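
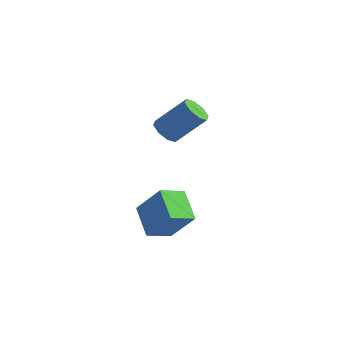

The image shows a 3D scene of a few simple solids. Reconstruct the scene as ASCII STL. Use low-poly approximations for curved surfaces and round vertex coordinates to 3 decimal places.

solid 
facet normal -0.549 -0.437 -0.713
outer loop
vertex -1.496 1.552 2.863
vertex -2.057 1.575 3.281
vertex -1.778 2.004 2.803
endloop
endfacet
facet normal 0.650 0.314 -0.692
outer loop
vertex -1.496 1.552 2.863
vertex -1.778 2.004 2.803
vertex -0.481 2.361 4.182
endloop
endfacet
facet normal 0.650 0.312 -0.693
outer loop
vertex -0.481 2.361 4.182
vertex -1.778 2.004 2.803
vertex -0.763 2.813 4.121
endloop
endfacet
facet normal 0.548 0.438 0.713
outer loop
vertex -0.481 2.361 4.182
vertex -0.763 2.813 4.121
vertex -1.043 2.385 4.599
endloop
endfacet
facet normal -0.548 -0.438 -0.713
outer loop
vertex -1.778 2.004 2.803
vertex -2.057 1.575 3.281
vertex -2.223 2.204 3.022
endloop
endfacet
facet normal 0.087 0.818 -0.569
outer loop
vertex -1.778 2.004 2.803
vertex -2.223 2.204 3.022
vertex -0.763 2.813 4.121
endloop
endfacet
facet normal 0.088 0.817 -0.569
outer loop
vertex -0.763 2.813 4.121
vertex -2.223 2.204 3.022
vertex -1.209 3.014 4.341
endloop
endfacet
facet normal 0.549 0.437 0.713
outer loop
vertex -0.763 2.813 4.121
vertex -1.209 3.014 4.341
vertex -1.043 2.385 4.599
endloop
endfacet
facet normal -0.549 -0.438 -0.712
outer loop
vertex -2.223 2.204 3.022
vertex -2.057 1.575 3.281
vertex -2.571 2.037 3.393
endloop
endfacet
facet normal -0.526 0.843 -0.114
outer loop
vertex -2.223 2.204 3.022
vertex -2.571 2.037 3.393
vertex -1.209 3.014 4.341
endloop
endfacet
facet normal -0.526 0.843 -0.112
outer loop
vertex -1.209 3.014 4.341
vertex -2.571 2.037 3.393
vertex -1.557 2.846 4.712
endloop
endfacet
facet normal 0.549 0.437 0.713
outer loop
vertex -1.209 3.014 4.341
vertex -1.557 2.846 4.712
vertex -1.043 2.385 4.599
endloop
endfacet
facet normal -0.548 -0.437 -0.713
outer loop
vertex -2.571 2.037 3.393
vertex -2.057 1.575 3.281
vertex -2.619 1.599 3.698
endloop
endfacet
facet normal -0.832 0.376 0.409
outer loop
vertex -2.571 2.037 3.393
vertex -2.619 1.599 3.698
vertex -1.557 2.846 4.712
endloop
endfacet
facet normal -0.832 0.375 0.410
outer loop
vertex -1.557 2.846 4.712
vertex -2.619 1.599 3.698
vertex -1.604 2.408 5.017
endloop
endfacet
facet normal 0.549 0.437 0.712
outer loop
vertex -1.557 2.846 4.712
vertex -1.604 2.408 5.017
vertex -1.043 2.385 4.599
endloop
endfacet
facet normal -0.548 -0.438 -0.713
outer loop
vertex -2.619 1.599 3.698
vertex -2.057 1.575 3.281
vertex -2.337 1.147 3.759
endloop
endfacet
facet normal -0.651 -0.312 0.692
outer loop
vertex -2.619 1.599 3.698
vertex -2.337 1.147 3.759
vertex -1.604 2.408 5.017
endloop
endfacet
facet normal -0.650 -0.313 0.693
outer loop
vertex -1.604 2.408 5.017
vertex -2.337 1.147 3.759
vertex -1.322 1.956 5.077
endloop
endfacet
facet normal 0.549 0.437 0.713
outer loop
vertex -1.604 2.408 5.017
vertex -1.322 1.956 5.077
vertex -1.043 2.385 4.599
endloop
endfacet
facet normal -0.549 -0.437 -0.713
outer loop
vertex -2.337 1.147 3.759
vertex -2.057 1.575 3.281
vertex -1.891 0.946 3.539
endloop
endfacet
facet normal -0.088 -0.817 0.569
outer loop
vertex -2.337 1.147 3.759
vertex -1.891 0.946 3.539
vertex -1.322 1.956 5.077
endloop
endfacet
facet normal -0.087 -0.818 0.569
outer loop
vertex -1.322 1.956 5.077
vertex -1.891 0.946 3.539
vertex -0.877 1.756 4.858
endloop
endfacet
facet normal 0.548 0.438 0.713
outer loop
vertex -1.322 1.956 5.077
vertex -0.877 1.756 4.858
vertex -1.043 2.385 4.599
endloop
endfacet
facet normal -0.549 -0.437 -0.713
outer loop
vertex -1.891 0.946 3.539
vertex -2.057 1.575 3.281
vertex -1.543 1.114 3.168
endloop
endfacet
facet normal 0.527 -0.843 0.113
outer loop
vertex -1.891 0.946 3.539
vertex -1.543 1.114 3.168
vertex -0.877 1.756 4.858
endloop
endfacet
facet normal 0.525 -0.843 0.113
outer loop
vertex -0.877 1.756 4.858
vertex -1.543 1.114 3.168
vertex -0.529 1.923 4.487
endloop
endfacet
facet normal 0.549 0.438 0.712
outer loop
vertex -0.877 1.756 4.858
vertex -0.529 1.923 4.487
vertex -1.043 2.385 4.599
endloop
endfacet
facet normal -0.549 -0.437 -0.712
outer loop
vertex -1.543 1.114 3.168
vertex -2.057 1.575 3.281
vertex -1.496 1.552 2.863
endloop
endfacet
facet normal 0.832 -0.375 -0.410
outer loop
vertex -1.543 1.114 3.168
vertex -1.496 1.552 2.863
vertex -0.529 1.923 4.487
endloop
endfacet
facet normal 0.831 -0.376 -0.409
outer loop
vertex -0.529 1.923 4.487
vertex -1.496 1.552 2.863
vertex -0.481 2.361 4.182
endloop
endfacet
facet normal 0.548 0.437 0.713
outer loop
vertex -0.529 1.923 4.487
vertex -0.481 2.361 4.182
vertex -1.043 2.385 4.599
endloop
endfacet
facet normal -0.728 0.443 0.523
outer loop
vertex 1.447 -2.857 3.17
vertex 1.796 -1.805 2.764
vertex 0.365 -3.025 1.806
endloop
endfacet
facet normal -0.296 -0.891 0.344
outer loop
vertex 1.464 -3.695 1.016
vertex 1.447 -2.857 3.17
vertex 0.365 -3.025 1.806
endloop
endfacet
facet normal -0.728 0.443 0.523
outer loop
vertex 0.365 -3.025 1.806
vertex 1.796 -1.805 2.764
vertex 0.713 -1.974 1.399
endloop
endfacet
facet normal -0.619 -0.097 -0.779
outer loop
vertex 0.713 -1.974 1.399
vertex 1.464 -3.695 1.016
vertex 0.365 -3.025 1.806
endloop
endfacet
facet normal 0.619 0.096 0.780
outer loop
vertex 1.447 -2.857 3.17
vertex 2.895 -2.475 1.974
vertex 1.796 -1.805 2.764
endloop
endfacet
facet normal -0.295 -0.891 0.344
outer loop
vertex 2.547 -3.526 2.381
vertex 1.447 -2.857 3.17
vertex 1.464 -3.695 1.016
endloop
endfacet
facet normal 0.618 0.097 0.780
outer loop
vertex 2.547 -3.526 2.381
vertex 2.895 -2.475 1.974
vertex 1.447 -2.857 3.17
endloop
endfacet
facet normal 0.295 0.891 -0.345
outer loop
vertex 1.796 -1.805 2.764
vertex 2.895 -2.475 1.974
vertex 0.713 -1.974 1.399
endloop
endfacet
facet normal -0.618 -0.096 -0.780
outer loop
vertex 1.813 -2.643 0.61
vertex 1.464 -3.695 1.016
vertex 0.713 -1.974 1.399
endloop
endfacet
facet normal 0.295 0.891 -0.344
outer loop
vertex 0.713 -1.974 1.399
vertex 2.895 -2.475 1.974
vertex 1.813 -2.643 0.61
endloop
endfacet
facet normal 0.728 -0.443 -0.523
outer loop
vertex 1.813 -2.643 0.61
vertex 2.547 -3.526 2.381
vertex 1.464 -3.695 1.016
endloop
endfacet
facet normal 0.728 -0.444 -0.523
outer loop
vertex 2.895 -2.475 1.974
vertex 2.547 -3.526 2.381
vertex 1.813 -2.643 0.61
endloop
endfacet

endsolid


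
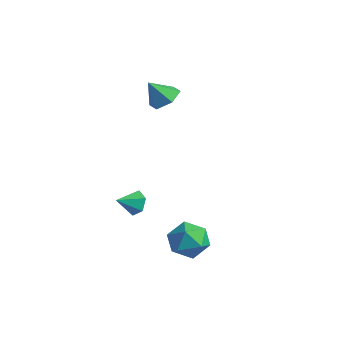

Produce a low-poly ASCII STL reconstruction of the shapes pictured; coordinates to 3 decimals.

solid 
facet normal 0.324 0.487 -0.811
outer loop
vertex -1.351 4.646 1.535
vertex -1.821 4.17 1.061
vertex -2.12 4.871 1.363
endloop
endfacet
facet normal -0.058 0.474 0.878
outer loop
vertex -1.351 4.646 1.535
vertex -2.12 4.871 1.363
vertex -2.219 3.57 2.059
endloop
endfacet
facet normal 0.323 0.487 -0.811
outer loop
vertex -2.12 4.871 1.363
vertex -1.821 4.17 1.061
vertex -2.59 4.394 0.889
endloop
endfacet
facet normal -0.814 0.321 0.484
outer loop
vertex -2.12 4.871 1.363
vertex -2.59 4.394 0.889
vertex -2.219 3.57 2.059
endloop
endfacet
facet normal 0.323 0.487 -0.811
outer loop
vertex -2.59 4.394 0.889
vertex -1.821 4.17 1.061
vertex -2.291 3.693 0.587
endloop
endfacet
facet normal -0.918 -0.397 0.012
outer loop
vertex -2.59 4.394 0.889
vertex -2.291 3.693 0.587
vertex -2.219 3.57 2.059
endloop
endfacet
facet normal 0.324 0.486 -0.811
outer loop
vertex -2.291 3.693 0.587
vertex -1.821 4.17 1.061
vertex -1.521 3.468 0.76
endloop
endfacet
facet normal -0.266 -0.962 -0.067
outer loop
vertex -2.291 3.693 0.587
vertex -1.521 3.468 0.76
vertex -2.219 3.57 2.059
endloop
endfacet
facet normal 0.323 0.486 -0.812
outer loop
vertex -1.521 3.468 0.76
vertex -1.821 4.17 1.061
vertex -1.051 3.945 1.233
endloop
endfacet
facet normal 0.491 -0.808 0.327
outer loop
vertex -1.521 3.468 0.76
vertex -1.051 3.945 1.233
vertex -2.219 3.57 2.059
endloop
endfacet
facet normal 0.324 0.488 -0.811
outer loop
vertex -1.051 3.945 1.233
vertex -1.821 4.17 1.061
vertex -1.351 4.646 1.535
endloop
endfacet
facet normal 0.594 -0.090 0.799
outer loop
vertex -1.051 3.945 1.233
vertex -1.351 4.646 1.535
vertex -2.219 3.57 2.059
endloop
endfacet
facet normal -0.231 0.739 0.632
outer loop
vertex 3.135 2.01 -3.776
vertex 2.953 1.346 -3.066
vertex 3.862 1.721 -3.172
endloop
endfacet
facet normal 0.252 0.955 0.154
outer loop
vertex 3.135 2.01 -3.776
vertex 3.862 1.721 -3.172
vertex 4.037 1.831 -4.138
endloop
endfacet
facet normal -0.028 0.867 -0.498
outer loop
vertex 3.135 2.01 -3.776
vertex 4.037 1.831 -4.138
vertex 3.237 1.523 -4.63
endloop
endfacet
facet normal -0.683 0.597 -0.422
outer loop
vertex 3.135 2.01 -3.776
vertex 3.237 1.523 -4.63
vertex 2.567 1.224 -3.968
endloop
endfacet
facet normal -0.810 0.518 0.277
outer loop
vertex 3.135 2.01 -3.776
vertex 2.567 1.224 -3.968
vertex 2.953 1.346 -3.066
endloop
endfacet
facet normal 0.822 0.530 0.209
outer loop
vertex 4.037 1.831 -4.138
vertex 3.862 1.721 -3.172
vertex 4.413 1.056 -3.652
endloop
endfacet
facet normal 0.040 0.181 0.983
outer loop
vertex 3.862 1.721 -3.172
vertex 2.953 1.346 -3.066
vertex 3.743 0.757 -2.99
endloop
endfacet
facet normal -0.896 -0.179 0.407
outer loop
vertex 2.953 1.346 -3.066
vertex 2.567 1.224 -3.968
vertex 2.943 0.449 -3.482
endloop
endfacet
facet normal -0.690 -0.051 -0.722
outer loop
vertex 2.567 1.224 -3.968
vertex 3.237 1.523 -4.63
vertex 3.118 0.559 -4.448
endloop
endfacet
facet normal 0.370 0.387 -0.844
outer loop
vertex 3.237 1.523 -4.63
vertex 4.037 1.831 -4.138
vertex 4.027 0.934 -4.554
endloop
endfacet
facet normal 0.683 -0.597 0.422
outer loop
vertex 3.845 0.27 -3.844
vertex 4.413 1.056 -3.652
vertex 3.743 0.757 -2.99
endloop
endfacet
facet normal 0.028 -0.867 0.498
outer loop
vertex 3.845 0.27 -3.844
vertex 3.743 0.757 -2.99
vertex 2.943 0.449 -3.482
endloop
endfacet
facet normal -0.252 -0.955 -0.154
outer loop
vertex 3.845 0.27 -3.844
vertex 2.943 0.449 -3.482
vertex 3.118 0.559 -4.448
endloop
endfacet
facet normal 0.231 -0.739 -0.632
outer loop
vertex 3.845 0.27 -3.844
vertex 3.118 0.559 -4.448
vertex 4.027 0.934 -4.554
endloop
endfacet
facet normal 0.810 -0.518 -0.277
outer loop
vertex 3.845 0.27 -3.844
vertex 4.027 0.934 -4.554
vertex 4.413 1.056 -3.652
endloop
endfacet
facet normal 0.690 0.051 0.722
outer loop
vertex 3.743 0.757 -2.99
vertex 4.413 1.056 -3.652
vertex 3.862 1.721 -3.172
endloop
endfacet
facet normal -0.370 -0.387 0.844
outer loop
vertex 2.943 0.449 -3.482
vertex 3.743 0.757 -2.99
vertex 2.953 1.346 -3.066
endloop
endfacet
facet normal -0.822 -0.530 -0.209
outer loop
vertex 3.118 0.559 -4.448
vertex 2.943 0.449 -3.482
vertex 2.567 1.224 -3.968
endloop
endfacet
facet normal -0.040 -0.181 -0.983
outer loop
vertex 4.027 0.934 -4.554
vertex 3.118 0.559 -4.448
vertex 3.237 1.523 -4.63
endloop
endfacet
facet normal 0.896 0.179 -0.407
outer loop
vertex 4.413 1.056 -3.652
vertex 4.027 0.934 -4.554
vertex 4.037 1.831 -4.138
endloop
endfacet
facet normal 0.128 0.877 -0.464
outer loop
vertex -0.304 1.191 -4.388
vertex -0.491 1.513 -3.831
vertex 0.155 1.365 -3.932
endloop
endfacet
facet normal 0.571 -0.772 -0.280
outer loop
vertex -0.304 1.191 -4.388
vertex 0.155 1.365 -3.932
vertex -0.629 0.567 -3.329
endloop
endfacet
facet normal 0.128 0.876 -0.465
outer loop
vertex 0.155 1.365 -3.932
vertex -0.491 1.513 -3.831
vertex -0.032 1.688 -3.375
endloop
endfacet
facet normal 0.778 -0.394 0.490
outer loop
vertex 0.155 1.365 -3.932
vertex -0.032 1.688 -3.375
vertex -0.629 0.567 -3.329
endloop
endfacet
facet normal 0.128 0.876 -0.465
outer loop
vertex -0.032 1.688 -3.375
vertex -0.491 1.513 -3.831
vertex -0.678 1.836 -3.274
endloop
endfacet
facet normal 0.146 -0.037 0.989
outer loop
vertex -0.032 1.688 -3.375
vertex -0.678 1.836 -3.274
vertex -0.629 0.567 -3.329
endloop
endfacet
facet normal 0.128 0.876 -0.465
outer loop
vertex -0.678 1.836 -3.274
vertex -0.491 1.513 -3.831
vertex -1.137 1.661 -3.73
endloop
endfacet
facet normal -0.692 -0.058 0.719
outer loop
vertex -0.678 1.836 -3.274
vertex -1.137 1.661 -3.73
vertex -0.629 0.567 -3.329
endloop
endfacet
facet normal 0.128 0.876 -0.465
outer loop
vertex -1.137 1.661 -3.73
vertex -0.491 1.513 -3.831
vertex -0.95 1.338 -4.287
endloop
endfacet
facet normal -0.899 -0.435 -0.049
outer loop
vertex -1.137 1.661 -3.73
vertex -0.95 1.338 -4.287
vertex -0.629 0.567 -3.329
endloop
endfacet
facet normal 0.127 0.877 -0.464
outer loop
vertex -0.95 1.338 -4.287
vertex -0.491 1.513 -3.831
vertex -0.304 1.191 -4.388
endloop
endfacet
facet normal -0.266 -0.793 -0.549
outer loop
vertex -0.95 1.338 -4.287
vertex -0.304 1.191 -4.388
vertex -0.629 0.567 -3.329
endloop
endfacet

endsolid


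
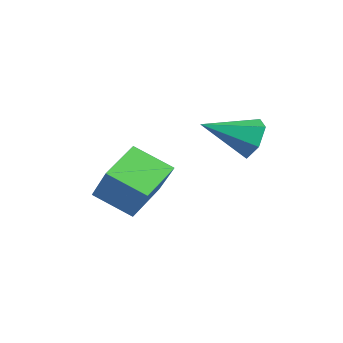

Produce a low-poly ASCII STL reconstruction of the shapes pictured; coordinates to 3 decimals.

solid 
facet normal 0.230 0.886 -0.402
outer loop
vertex 1.094 -1.538 0.701
vertex 0.694 -1.681 0.157
vertex 0.427 -1.362 0.708
endloop
endfacet
facet normal 0.019 0.032 0.999
outer loop
vertex 1.094 -1.538 0.701
vertex 0.427 -1.362 0.708
vertex 0.346 -3.019 0.763
endloop
endfacet
facet normal 0.231 0.886 -0.401
outer loop
vertex 0.427 -1.362 0.708
vertex 0.694 -1.681 0.157
vertex 0.027 -1.504 0.164
endloop
endfacet
facet normal -0.812 0.059 0.581
outer loop
vertex 0.427 -1.362 0.708
vertex 0.027 -1.504 0.164
vertex 0.346 -3.019 0.763
endloop
endfacet
facet normal 0.231 0.886 -0.401
outer loop
vertex 0.027 -1.504 0.164
vertex 0.694 -1.681 0.157
vertex 0.294 -1.823 -0.387
endloop
endfacet
facet normal -0.915 -0.299 -0.270
outer loop
vertex 0.027 -1.504 0.164
vertex 0.294 -1.823 -0.387
vertex 0.346 -3.019 0.763
endloop
endfacet
facet normal 0.231 0.886 -0.401
outer loop
vertex 0.294 -1.823 -0.387
vertex 0.694 -1.681 0.157
vertex 0.961 -2.0 -0.394
endloop
endfacet
facet normal -0.189 -0.685 -0.704
outer loop
vertex 0.294 -1.823 -0.387
vertex 0.961 -2.0 -0.394
vertex 0.346 -3.019 0.763
endloop
endfacet
facet normal 0.230 0.886 -0.402
outer loop
vertex 0.961 -2.0 -0.394
vertex 0.694 -1.681 0.157
vertex 1.361 -1.857 0.15
endloop
endfacet
facet normal 0.642 -0.711 -0.285
outer loop
vertex 0.961 -2.0 -0.394
vertex 1.361 -1.857 0.15
vertex 0.346 -3.019 0.763
endloop
endfacet
facet normal 0.230 0.886 -0.402
outer loop
vertex 1.361 -1.857 0.15
vertex 0.694 -1.681 0.157
vertex 1.094 -1.538 0.701
endloop
endfacet
facet normal 0.745 -0.353 0.566
outer loop
vertex 1.361 -1.857 0.15
vertex 1.094 -1.538 0.701
vertex 0.346 -3.019 0.763
endloop
endfacet
facet normal -0.622 -0.026 -0.783
outer loop
vertex -2.311 -4.967 -2.502
vertex -3.035 -3.884 -1.963
vertex -1.525 -4.116 -3.155
endloop
endfacet
facet normal 0.514 -0.768 -0.382
outer loop
vertex -0.605 -4.076 -1.997
vertex -2.311 -4.967 -2.502
vertex -1.525 -4.116 -3.155
endloop
endfacet
facet normal -0.622 -0.028 -0.783
outer loop
vertex -1.525 -4.116 -3.155
vertex -3.035 -3.884 -1.963
vertex -2.25 -3.033 -2.617
endloop
endfacet
facet normal 0.591 0.640 -0.492
outer loop
vertex -2.25 -3.033 -2.617
vertex -0.605 -4.076 -1.997
vertex -1.525 -4.116 -3.155
endloop
endfacet
facet normal -0.591 -0.640 0.492
outer loop
vertex -2.311 -4.967 -2.502
vertex -2.115 -3.844 -0.805
vertex -3.035 -3.884 -1.963
endloop
endfacet
facet normal 0.514 -0.768 -0.382
outer loop
vertex -1.39 -4.927 -1.343
vertex -2.311 -4.967 -2.502
vertex -0.605 -4.076 -1.997
endloop
endfacet
facet normal -0.591 -0.640 0.492
outer loop
vertex -1.39 -4.927 -1.343
vertex -2.115 -3.844 -0.805
vertex -2.311 -4.967 -2.502
endloop
endfacet
facet normal -0.514 0.768 0.382
outer loop
vertex -3.035 -3.884 -1.963
vertex -2.115 -3.844 -0.805
vertex -2.25 -3.033 -2.617
endloop
endfacet
facet normal 0.591 0.640 -0.492
outer loop
vertex -1.329 -2.993 -1.458
vertex -0.605 -4.076 -1.997
vertex -2.25 -3.033 -2.617
endloop
endfacet
facet normal -0.514 0.768 0.382
outer loop
vertex -2.25 -3.033 -2.617
vertex -2.115 -3.844 -0.805
vertex -1.329 -2.993 -1.458
endloop
endfacet
facet normal 0.622 0.027 0.782
outer loop
vertex -1.329 -2.993 -1.458
vertex -1.39 -4.927 -1.343
vertex -0.605 -4.076 -1.997
endloop
endfacet
facet normal 0.621 0.027 0.783
outer loop
vertex -2.115 -3.844 -0.805
vertex -1.39 -4.927 -1.343
vertex -1.329 -2.993 -1.458
endloop
endfacet

endsolid


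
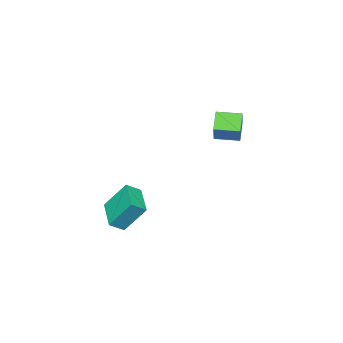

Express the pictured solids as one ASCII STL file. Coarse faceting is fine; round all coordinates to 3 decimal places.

solid 
facet normal -0.594 0.802 -0.061
outer loop
vertex -4.805 1.733 3.69
vertex -3.85 2.529 4.865
vertex -4.121 2.174 2.836
endloop
endfacet
facet normal -0.558 -0.465 -0.687
outer loop
vertex -3.35 1.131 2.915
vertex -4.805 1.733 3.69
vertex -4.121 2.174 2.836
endloop
endfacet
facet normal -0.594 0.802 -0.061
outer loop
vertex -4.121 2.174 2.836
vertex -3.85 2.529 4.865
vertex -3.166 2.97 4.01
endloop
endfacet
facet normal 0.579 0.373 -0.724
outer loop
vertex -3.166 2.97 4.01
vertex -3.35 1.131 2.915
vertex -4.121 2.174 2.836
endloop
endfacet
facet normal -0.580 -0.374 0.724
outer loop
vertex -4.805 1.733 3.69
vertex -3.079 1.486 4.944
vertex -3.85 2.529 4.865
endloop
endfacet
facet normal -0.558 -0.465 -0.687
outer loop
vertex -4.034 0.69 3.77
vertex -4.805 1.733 3.69
vertex -3.35 1.131 2.915
endloop
endfacet
facet normal -0.580 -0.373 0.724
outer loop
vertex -4.034 0.69 3.77
vertex -3.079 1.486 4.944
vertex -4.805 1.733 3.69
endloop
endfacet
facet normal 0.559 0.465 0.687
outer loop
vertex -3.85 2.529 4.865
vertex -3.079 1.486 4.944
vertex -3.166 2.97 4.01
endloop
endfacet
facet normal 0.580 0.373 -0.724
outer loop
vertex -2.395 1.927 4.09
vertex -3.35 1.131 2.915
vertex -3.166 2.97 4.01
endloop
endfacet
facet normal 0.558 0.465 0.687
outer loop
vertex -3.166 2.97 4.01
vertex -3.079 1.486 4.944
vertex -2.395 1.927 4.09
endloop
endfacet
facet normal 0.594 -0.802 0.061
outer loop
vertex -2.395 1.927 4.09
vertex -4.034 0.69 3.77
vertex -3.35 1.131 2.915
endloop
endfacet
facet normal 0.594 -0.802 0.061
outer loop
vertex -3.079 1.486 4.944
vertex -4.034 0.69 3.77
vertex -2.395 1.927 4.09
endloop
endfacet
facet normal -0.598 -0.754 0.272
outer loop
vertex 1.658 -0.061 1.1
vertex 0.994 0.295 0.627
vertex 2.192 -1.015 -0.368
endloop
endfacet
facet normal 0.747 -0.400 0.531
outer loop
vertex 3.286 0.365 -0.867
vertex 1.658 -0.061 1.1
vertex 2.192 -1.015 -0.368
endloop
endfacet
facet normal -0.598 -0.754 0.272
outer loop
vertex 2.192 -1.015 -0.368
vertex 0.994 0.295 0.627
vertex 1.527 -0.658 -0.841
endloop
endfacet
facet normal 0.291 -0.521 -0.802
outer loop
vertex 1.527 -0.658 -0.841
vertex 3.286 0.365 -0.867
vertex 2.192 -1.015 -0.368
endloop
endfacet
facet normal -0.292 0.521 0.802
outer loop
vertex 1.658 -0.061 1.1
vertex 2.088 1.675 0.128
vertex 0.994 0.295 0.627
endloop
endfacet
facet normal 0.747 -0.401 0.531
outer loop
vertex 2.753 1.318 0.601
vertex 1.658 -0.061 1.1
vertex 3.286 0.365 -0.867
endloop
endfacet
facet normal -0.291 0.521 0.802
outer loop
vertex 2.753 1.318 0.601
vertex 2.088 1.675 0.128
vertex 1.658 -0.061 1.1
endloop
endfacet
facet normal -0.747 0.400 -0.531
outer loop
vertex 0.994 0.295 0.627
vertex 2.088 1.675 0.128
vertex 1.527 -0.658 -0.841
endloop
endfacet
facet normal 0.292 -0.522 -0.802
outer loop
vertex 2.622 0.721 -1.34
vertex 3.286 0.365 -0.867
vertex 1.527 -0.658 -0.841
endloop
endfacet
facet normal -0.746 0.400 -0.532
outer loop
vertex 1.527 -0.658 -0.841
vertex 2.088 1.675 0.128
vertex 2.622 0.721 -1.34
endloop
endfacet
facet normal 0.598 0.754 -0.272
outer loop
vertex 2.622 0.721 -1.34
vertex 2.753 1.318 0.601
vertex 3.286 0.365 -0.867
endloop
endfacet
facet normal 0.598 0.754 -0.272
outer loop
vertex 2.088 1.675 0.128
vertex 2.753 1.318 0.601
vertex 2.622 0.721 -1.34
endloop
endfacet

endsolid


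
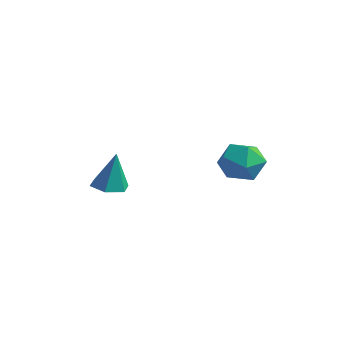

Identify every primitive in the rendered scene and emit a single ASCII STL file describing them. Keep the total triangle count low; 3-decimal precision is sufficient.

solid 
facet normal -0.159 -0.088 -0.983
outer loop
vertex -1.398 0.639 -4.898
vertex -2.187 0.468 -4.755
vertex -1.949 1.245 -4.863
endloop
endfacet
facet normal 0.732 0.655 0.188
outer loop
vertex -1.398 0.639 -4.898
vertex -1.949 1.245 -4.863
vertex -1.893 0.632 -2.945
endloop
endfacet
facet normal -0.159 -0.088 -0.983
outer loop
vertex -1.949 1.245 -4.863
vertex -2.187 0.468 -4.755
vertex -2.738 1.075 -4.72
endloop
endfacet
facet normal -0.147 0.941 0.305
outer loop
vertex -1.949 1.245 -4.863
vertex -2.738 1.075 -4.72
vertex -1.893 0.632 -2.945
endloop
endfacet
facet normal -0.160 -0.089 -0.983
outer loop
vertex -2.738 1.075 -4.72
vertex -2.187 0.468 -4.755
vertex -2.976 0.298 -4.611
endloop
endfacet
facet normal -0.823 0.318 0.471
outer loop
vertex -2.738 1.075 -4.72
vertex -2.976 0.298 -4.611
vertex -1.893 0.632 -2.945
endloop
endfacet
facet normal -0.160 -0.089 -0.983
outer loop
vertex -2.976 0.298 -4.611
vertex -2.187 0.468 -4.755
vertex -2.425 -0.309 -4.646
endloop
endfacet
facet normal -0.617 -0.590 0.520
outer loop
vertex -2.976 0.298 -4.611
vertex -2.425 -0.309 -4.646
vertex -1.893 0.632 -2.945
endloop
endfacet
facet normal -0.159 -0.089 -0.983
outer loop
vertex -2.425 -0.309 -4.646
vertex -2.187 0.468 -4.755
vertex -1.636 -0.138 -4.789
endloop
endfacet
facet normal 0.263 -0.877 0.403
outer loop
vertex -2.425 -0.309 -4.646
vertex -1.636 -0.138 -4.789
vertex -1.893 0.632 -2.945
endloop
endfacet
facet normal -0.159 -0.089 -0.983
outer loop
vertex -1.636 -0.138 -4.789
vertex -2.187 0.468 -4.755
vertex -1.398 0.639 -4.898
endloop
endfacet
facet normal 0.938 -0.254 0.237
outer loop
vertex -1.636 -0.138 -4.789
vertex -1.398 0.639 -4.898
vertex -1.893 0.632 -2.945
endloop
endfacet
facet normal 0.326 0.939 0.111
outer loop
vertex 2.77 4.126 -3.085
vertex 2.639 4.047 -2.034
vertex 3.567 3.777 -2.475
endloop
endfacet
facet normal 0.627 0.630 -0.458
outer loop
vertex 2.77 4.126 -3.085
vertex 3.567 3.777 -2.475
vertex 3.363 3.304 -3.404
endloop
endfacet
facet normal 0.105 0.425 -0.899
outer loop
vertex 2.77 4.126 -3.085
vertex 3.363 3.304 -3.404
vertex 2.309 3.283 -3.537
endloop
endfacet
facet normal -0.519 0.607 -0.602
outer loop
vertex 2.77 4.126 -3.085
vertex 2.309 3.283 -3.537
vertex 1.862 3.742 -2.69
endloop
endfacet
facet normal -0.381 0.924 0.022
outer loop
vertex 2.77 4.126 -3.085
vertex 1.862 3.742 -2.69
vertex 2.639 4.047 -2.034
endloop
endfacet
facet normal 0.971 0.045 -0.236
outer loop
vertex 3.363 3.304 -3.404
vertex 3.567 3.777 -2.475
vertex 3.598 2.718 -2.55
endloop
endfacet
facet normal 0.484 0.545 0.685
outer loop
vertex 3.567 3.777 -2.475
vertex 2.639 4.047 -2.034
vertex 3.151 3.177 -1.703
endloop
endfacet
facet normal -0.661 0.522 0.540
outer loop
vertex 2.639 4.047 -2.034
vertex 1.862 3.742 -2.69
vertex 2.097 3.156 -1.836
endloop
endfacet
facet normal -0.883 0.007 -0.470
outer loop
vertex 1.862 3.742 -2.69
vertex 2.309 3.283 -3.537
vertex 1.893 2.683 -2.765
endloop
endfacet
facet normal 0.126 -0.287 -0.950
outer loop
vertex 2.309 3.283 -3.537
vertex 3.363 3.304 -3.404
vertex 2.821 2.413 -3.206
endloop
endfacet
facet normal 0.519 -0.607 0.602
outer loop
vertex 2.69 2.334 -2.155
vertex 3.598 2.718 -2.55
vertex 3.151 3.177 -1.703
endloop
endfacet
facet normal -0.105 -0.425 0.899
outer loop
vertex 2.69 2.334 -2.155
vertex 3.151 3.177 -1.703
vertex 2.097 3.156 -1.836
endloop
endfacet
facet normal -0.627 -0.630 0.458
outer loop
vertex 2.69 2.334 -2.155
vertex 2.097 3.156 -1.836
vertex 1.893 2.683 -2.765
endloop
endfacet
facet normal -0.326 -0.939 -0.111
outer loop
vertex 2.69 2.334 -2.155
vertex 1.893 2.683 -2.765
vertex 2.821 2.413 -3.206
endloop
endfacet
facet normal 0.381 -0.924 -0.022
outer loop
vertex 2.69 2.334 -2.155
vertex 2.821 2.413 -3.206
vertex 3.598 2.718 -2.55
endloop
endfacet
facet normal 0.883 -0.007 0.470
outer loop
vertex 3.151 3.177 -1.703
vertex 3.598 2.718 -2.55
vertex 3.567 3.777 -2.475
endloop
endfacet
facet normal -0.126 0.287 0.950
outer loop
vertex 2.097 3.156 -1.836
vertex 3.151 3.177 -1.703
vertex 2.639 4.047 -2.034
endloop
endfacet
facet normal -0.971 -0.045 0.236
outer loop
vertex 1.893 2.683 -2.765
vertex 2.097 3.156 -1.836
vertex 1.862 3.742 -2.69
endloop
endfacet
facet normal -0.484 -0.545 -0.685
outer loop
vertex 2.821 2.413 -3.206
vertex 1.893 2.683 -2.765
vertex 2.309 3.283 -3.537
endloop
endfacet
facet normal 0.661 -0.522 -0.540
outer loop
vertex 3.598 2.718 -2.55
vertex 2.821 2.413 -3.206
vertex 3.363 3.304 -3.404
endloop
endfacet

endsolid


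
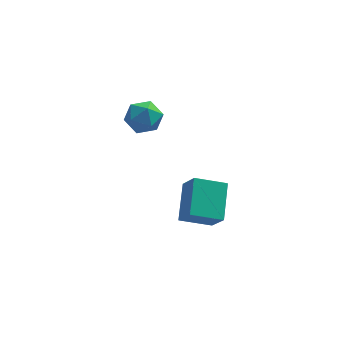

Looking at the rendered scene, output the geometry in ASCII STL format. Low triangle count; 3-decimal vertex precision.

solid 
facet normal -0.048 0.277 0.960
outer loop
vertex -1.207 4.492 2.295
vertex -2.112 4.1 2.363
vertex -1.317 3.547 2.562
endloop
endfacet
facet normal 0.626 0.144 0.766
outer loop
vertex -1.207 4.492 2.295
vertex -1.317 3.547 2.562
vertex -0.602 3.802 1.93
endloop
endfacet
facet normal 0.788 0.574 0.221
outer loop
vertex -1.207 4.492 2.295
vertex -0.602 3.802 1.93
vertex -0.954 4.513 1.34
endloop
endfacet
facet normal 0.214 0.974 0.078
outer loop
vertex -1.207 4.492 2.295
vertex -0.954 4.513 1.34
vertex -1.888 4.697 1.608
endloop
endfacet
facet normal -0.302 0.789 0.535
outer loop
vertex -1.207 4.492 2.295
vertex -1.888 4.697 1.608
vertex -2.112 4.1 2.363
endloop
endfacet
facet normal 0.660 -0.530 0.533
outer loop
vertex -0.602 3.802 1.93
vertex -1.317 3.547 2.562
vertex -1.132 2.983 1.772
endloop
endfacet
facet normal -0.430 -0.314 0.846
outer loop
vertex -1.317 3.547 2.562
vertex -2.112 4.1 2.363
vertex -2.066 3.167 2.04
endloop
endfacet
facet normal -0.843 0.515 0.157
outer loop
vertex -2.112 4.1 2.363
vertex -1.888 4.697 1.608
vertex -2.418 3.878 1.45
endloop
endfacet
facet normal -0.007 0.813 -0.582
outer loop
vertex -1.888 4.697 1.608
vertex -0.954 4.513 1.34
vertex -1.703 4.133 0.818
endloop
endfacet
facet normal 0.922 0.166 -0.350
outer loop
vertex -0.954 4.513 1.34
vertex -0.602 3.802 1.93
vertex -0.908 3.58 1.017
endloop
endfacet
facet normal -0.214 -0.974 -0.078
outer loop
vertex -1.813 3.188 1.085
vertex -1.132 2.983 1.772
vertex -2.066 3.167 2.04
endloop
endfacet
facet normal -0.788 -0.574 -0.221
outer loop
vertex -1.813 3.188 1.085
vertex -2.066 3.167 2.04
vertex -2.418 3.878 1.45
endloop
endfacet
facet normal -0.626 -0.144 -0.766
outer loop
vertex -1.813 3.188 1.085
vertex -2.418 3.878 1.45
vertex -1.703 4.133 0.818
endloop
endfacet
facet normal 0.048 -0.277 -0.960
outer loop
vertex -1.813 3.188 1.085
vertex -1.703 4.133 0.818
vertex -0.908 3.58 1.017
endloop
endfacet
facet normal 0.302 -0.789 -0.535
outer loop
vertex -1.813 3.188 1.085
vertex -0.908 3.58 1.017
vertex -1.132 2.983 1.772
endloop
endfacet
facet normal 0.007 -0.813 0.582
outer loop
vertex -2.066 3.167 2.04
vertex -1.132 2.983 1.772
vertex -1.317 3.547 2.562
endloop
endfacet
facet normal -0.922 -0.166 0.350
outer loop
vertex -2.418 3.878 1.45
vertex -2.066 3.167 2.04
vertex -2.112 4.1 2.363
endloop
endfacet
facet normal -0.660 0.530 -0.533
outer loop
vertex -1.703 4.133 0.818
vertex -2.418 3.878 1.45
vertex -1.888 4.697 1.608
endloop
endfacet
facet normal 0.430 0.314 -0.846
outer loop
vertex -0.908 3.58 1.017
vertex -1.703 4.133 0.818
vertex -0.954 4.513 1.34
endloop
endfacet
facet normal 0.843 -0.515 -0.157
outer loop
vertex -1.132 2.983 1.772
vertex -0.908 3.58 1.017
vertex -0.602 3.802 1.93
endloop
endfacet
facet normal -0.346 0.526 -0.777
outer loop
vertex 0.28 4.129 -3.475
vertex 1.84 4.326 -4.037
vertex 0.103 2.368 -4.587
endloop
endfacet
facet normal -0.934 -0.119 0.336
outer loop
vertex 0.64 1.554 -3.383
vertex 0.28 4.129 -3.475
vertex 0.103 2.368 -4.587
endloop
endfacet
facet normal -0.347 0.526 -0.777
outer loop
vertex 0.103 2.368 -4.587
vertex 1.84 4.326 -4.037
vertex 1.663 2.566 -5.149
endloop
endfacet
facet normal -0.085 -0.843 -0.532
outer loop
vertex 1.663 2.566 -5.149
vertex 0.64 1.554 -3.383
vertex 0.103 2.368 -4.587
endloop
endfacet
facet normal 0.085 0.843 0.532
outer loop
vertex 0.28 4.129 -3.475
vertex 2.377 3.512 -2.833
vertex 1.84 4.326 -4.037
endloop
endfacet
facet normal -0.934 -0.119 0.336
outer loop
vertex 0.817 3.314 -2.271
vertex 0.28 4.129 -3.475
vertex 0.64 1.554 -3.383
endloop
endfacet
facet normal 0.085 0.842 0.532
outer loop
vertex 0.817 3.314 -2.271
vertex 2.377 3.512 -2.833
vertex 0.28 4.129 -3.475
endloop
endfacet
facet normal 0.934 0.119 -0.336
outer loop
vertex 1.84 4.326 -4.037
vertex 2.377 3.512 -2.833
vertex 1.663 2.566 -5.149
endloop
endfacet
facet normal -0.085 -0.842 -0.532
outer loop
vertex 2.2 1.751 -3.945
vertex 0.64 1.554 -3.383
vertex 1.663 2.566 -5.149
endloop
endfacet
facet normal 0.934 0.119 -0.336
outer loop
vertex 1.663 2.566 -5.149
vertex 2.377 3.512 -2.833
vertex 2.2 1.751 -3.945
endloop
endfacet
facet normal 0.346 -0.526 0.777
outer loop
vertex 2.2 1.751 -3.945
vertex 0.817 3.314 -2.271
vertex 0.64 1.554 -3.383
endloop
endfacet
facet normal 0.347 -0.525 0.777
outer loop
vertex 2.377 3.512 -2.833
vertex 0.817 3.314 -2.271
vertex 2.2 1.751 -3.945
endloop
endfacet

endsolid


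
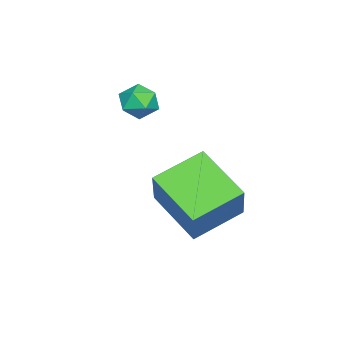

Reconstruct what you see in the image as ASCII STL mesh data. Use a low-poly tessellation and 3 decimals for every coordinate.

solid 
facet normal 0.479 0.732 -0.484
outer loop
vertex -2.456 0.69 1.479
vertex -2.901 1.211 1.827
vertex -2.24 0.993 2.151
endloop
endfacet
facet normal 0.911 0.176 -0.372
outer loop
vertex -2.456 0.69 1.479
vertex -2.24 0.993 2.151
vertex -2.148 0.242 2.021
endloop
endfacet
facet normal 0.616 -0.399 -0.680
outer loop
vertex -2.456 0.69 1.479
vertex -2.148 0.242 2.021
vertex -2.753 -0.004 1.617
endloop
endfacet
facet normal 0.001 -0.196 -0.981
outer loop
vertex -2.456 0.69 1.479
vertex -2.753 -0.004 1.617
vertex -3.218 0.595 1.497
endloop
endfacet
facet normal -0.083 0.503 -0.860
outer loop
vertex -2.456 0.69 1.479
vertex -3.218 0.595 1.497
vertex -2.901 1.211 1.827
endloop
endfacet
facet normal 0.942 0.058 0.330
outer loop
vertex -2.148 0.242 2.021
vertex -2.24 0.993 2.151
vertex -2.402 0.485 2.703
endloop
endfacet
facet normal 0.243 0.958 0.150
outer loop
vertex -2.24 0.993 2.151
vertex -2.901 1.211 1.827
vertex -2.867 1.084 2.583
endloop
endfacet
facet normal -0.667 0.588 -0.458
outer loop
vertex -2.901 1.211 1.827
vertex -3.218 0.595 1.497
vertex -3.472 0.838 2.179
endloop
endfacet
facet normal -0.529 -0.541 -0.654
outer loop
vertex -3.218 0.595 1.497
vertex -2.753 -0.004 1.617
vertex -3.38 0.087 2.049
endloop
endfacet
facet normal 0.465 -0.869 -0.167
outer loop
vertex -2.753 -0.004 1.617
vertex -2.148 0.242 2.021
vertex -2.719 -0.131 2.373
endloop
endfacet
facet normal -0.001 0.196 0.981
outer loop
vertex -3.164 0.39 2.721
vertex -2.402 0.485 2.703
vertex -2.867 1.084 2.583
endloop
endfacet
facet normal -0.616 0.399 0.680
outer loop
vertex -3.164 0.39 2.721
vertex -2.867 1.084 2.583
vertex -3.472 0.838 2.179
endloop
endfacet
facet normal -0.911 -0.176 0.372
outer loop
vertex -3.164 0.39 2.721
vertex -3.472 0.838 2.179
vertex -3.38 0.087 2.049
endloop
endfacet
facet normal -0.479 -0.732 0.484
outer loop
vertex -3.164 0.39 2.721
vertex -3.38 0.087 2.049
vertex -2.719 -0.131 2.373
endloop
endfacet
facet normal 0.083 -0.503 0.860
outer loop
vertex -3.164 0.39 2.721
vertex -2.719 -0.131 2.373
vertex -2.402 0.485 2.703
endloop
endfacet
facet normal 0.529 0.541 0.654
outer loop
vertex -2.867 1.084 2.583
vertex -2.402 0.485 2.703
vertex -2.24 0.993 2.151
endloop
endfacet
facet normal -0.465 0.869 0.167
outer loop
vertex -3.472 0.838 2.179
vertex -2.867 1.084 2.583
vertex -2.901 1.211 1.827
endloop
endfacet
facet normal -0.942 -0.058 -0.330
outer loop
vertex -3.38 0.087 2.049
vertex -3.472 0.838 2.179
vertex -3.218 0.595 1.497
endloop
endfacet
facet normal -0.243 -0.958 -0.150
outer loop
vertex -2.719 -0.131 2.373
vertex -3.38 0.087 2.049
vertex -2.753 -0.004 1.617
endloop
endfacet
facet normal 0.667 -0.588 0.458
outer loop
vertex -2.402 0.485 2.703
vertex -2.719 -0.131 2.373
vertex -2.148 0.242 2.021
endloop
endfacet
facet normal -0.563 -0.187 -0.805
outer loop
vertex -1.775 3.141 -0.118
vertex -0.861 4.796 -1.142
vertex -0.407 1.963 -0.801
endloop
endfacet
facet normal -0.425 -0.770 0.476
outer loop
vertex 0.741 2.344 0.842
vertex -1.775 3.141 -0.118
vertex -0.407 1.963 -0.801
endloop
endfacet
facet normal -0.563 -0.187 -0.805
outer loop
vertex -0.407 1.963 -0.801
vertex -0.861 4.796 -1.142
vertex 0.507 3.618 -1.824
endloop
endfacet
facet normal 0.709 -0.610 -0.354
outer loop
vertex 0.507 3.618 -1.824
vertex 0.741 2.344 0.842
vertex -0.407 1.963 -0.801
endloop
endfacet
facet normal -0.709 0.610 0.354
outer loop
vertex -1.775 3.141 -0.118
vertex 0.287 5.177 0.501
vertex -0.861 4.796 -1.142
endloop
endfacet
facet normal -0.425 -0.770 0.476
outer loop
vertex -0.627 3.522 1.524
vertex -1.775 3.141 -0.118
vertex 0.741 2.344 0.842
endloop
endfacet
facet normal -0.709 0.610 0.354
outer loop
vertex -0.627 3.522 1.524
vertex 0.287 5.177 0.501
vertex -1.775 3.141 -0.118
endloop
endfacet
facet normal 0.426 0.770 -0.476
outer loop
vertex -0.861 4.796 -1.142
vertex 0.287 5.177 0.501
vertex 0.507 3.618 -1.824
endloop
endfacet
facet normal 0.709 -0.610 -0.354
outer loop
vertex 1.655 3.999 -0.182
vertex 0.741 2.344 0.842
vertex 0.507 3.618 -1.824
endloop
endfacet
facet normal 0.425 0.770 -0.476
outer loop
vertex 0.507 3.618 -1.824
vertex 0.287 5.177 0.501
vertex 1.655 3.999 -0.182
endloop
endfacet
facet normal 0.563 0.187 0.805
outer loop
vertex 1.655 3.999 -0.182
vertex -0.627 3.522 1.524
vertex 0.741 2.344 0.842
endloop
endfacet
facet normal 0.563 0.187 0.805
outer loop
vertex 0.287 5.177 0.501
vertex -0.627 3.522 1.524
vertex 1.655 3.999 -0.182
endloop
endfacet

endsolid


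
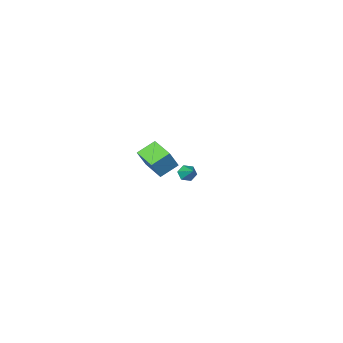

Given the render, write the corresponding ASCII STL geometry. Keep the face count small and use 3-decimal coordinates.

solid 
facet normal -0.158 -0.779 -0.606
outer loop
vertex 3.798 3.593 2.893
vertex 3.365 3.465 3.17
vertex 3.327 3.794 2.757
endloop
endfacet
facet normal 0.458 0.742 -0.490
outer loop
vertex 3.798 3.593 2.893
vertex 3.327 3.794 2.757
vertex 3.555 4.415 3.91
endloop
endfacet
facet normal -0.156 -0.780 -0.607
outer loop
vertex 3.327 3.794 2.757
vertex 3.365 3.465 3.17
vertex 2.893 3.665 3.034
endloop
endfacet
facet normal -0.464 0.815 -0.347
outer loop
vertex 3.327 3.794 2.757
vertex 2.893 3.665 3.034
vertex 3.555 4.415 3.91
endloop
endfacet
facet normal -0.156 -0.780 -0.606
outer loop
vertex 2.893 3.665 3.034
vertex 3.365 3.465 3.17
vertex 2.932 3.336 3.447
endloop
endfacet
facet normal -0.867 0.347 0.358
outer loop
vertex 2.893 3.665 3.034
vertex 2.932 3.336 3.447
vertex 3.555 4.415 3.91
endloop
endfacet
facet normal -0.157 -0.779 -0.608
outer loop
vertex 2.932 3.336 3.447
vertex 3.365 3.465 3.17
vertex 3.403 3.135 3.583
endloop
endfacet
facet normal -0.347 -0.193 0.918
outer loop
vertex 2.932 3.336 3.447
vertex 3.403 3.135 3.583
vertex 3.555 4.415 3.91
endloop
endfacet
facet normal -0.157 -0.779 -0.608
outer loop
vertex 3.403 3.135 3.583
vertex 3.365 3.465 3.17
vertex 3.836 3.264 3.306
endloop
endfacet
facet normal 0.574 -0.266 0.774
outer loop
vertex 3.403 3.135 3.583
vertex 3.836 3.264 3.306
vertex 3.555 4.415 3.91
endloop
endfacet
facet normal -0.158 -0.779 -0.606
outer loop
vertex 3.836 3.264 3.306
vertex 3.365 3.465 3.17
vertex 3.798 3.593 2.893
endloop
endfacet
facet normal 0.977 0.201 0.071
outer loop
vertex 3.836 3.264 3.306
vertex 3.798 3.593 2.893
vertex 3.555 4.415 3.91
endloop
endfacet
facet normal -0.886 0.017 0.463
outer loop
vertex 0.872 -4.364 0.56
vertex 0.797 -2.829 0.359
vertex 0.19 -4.568 -0.738
endloop
endfacet
facet normal 0.048 -0.990 0.130
outer loop
vertex 1.343 -4.591 -1.339
vertex 0.872 -4.364 0.56
vertex 0.19 -4.568 -0.738
endloop
endfacet
facet normal -0.887 0.018 0.462
outer loop
vertex 0.19 -4.568 -0.738
vertex 0.797 -2.829 0.359
vertex 0.116 -3.033 -0.939
endloop
endfacet
facet normal -0.460 -0.137 -0.877
outer loop
vertex 0.116 -3.033 -0.939
vertex 1.343 -4.591 -1.339
vertex 0.19 -4.568 -0.738
endloop
endfacet
facet normal 0.460 0.137 0.877
outer loop
vertex 0.872 -4.364 0.56
vertex 1.95 -2.852 -0.242
vertex 0.797 -2.829 0.359
endloop
endfacet
facet normal 0.048 -0.990 0.130
outer loop
vertex 2.024 -4.387 -0.041
vertex 0.872 -4.364 0.56
vertex 1.343 -4.591 -1.339
endloop
endfacet
facet normal 0.460 0.137 0.877
outer loop
vertex 2.024 -4.387 -0.041
vertex 1.95 -2.852 -0.242
vertex 0.872 -4.364 0.56
endloop
endfacet
facet normal -0.048 0.990 -0.130
outer loop
vertex 0.797 -2.829 0.359
vertex 1.95 -2.852 -0.242
vertex 0.116 -3.033 -0.939
endloop
endfacet
facet normal -0.460 -0.137 -0.877
outer loop
vertex 1.268 -3.056 -1.54
vertex 1.343 -4.591 -1.339
vertex 0.116 -3.033 -0.939
endloop
endfacet
facet normal -0.048 0.990 -0.130
outer loop
vertex 0.116 -3.033 -0.939
vertex 1.95 -2.852 -0.242
vertex 1.268 -3.056 -1.54
endloop
endfacet
facet normal 0.887 -0.017 -0.462
outer loop
vertex 1.268 -3.056 -1.54
vertex 2.024 -4.387 -0.041
vertex 1.343 -4.591 -1.339
endloop
endfacet
facet normal 0.886 -0.018 -0.463
outer loop
vertex 1.95 -2.852 -0.242
vertex 2.024 -4.387 -0.041
vertex 1.268 -3.056 -1.54
endloop
endfacet

endsolid


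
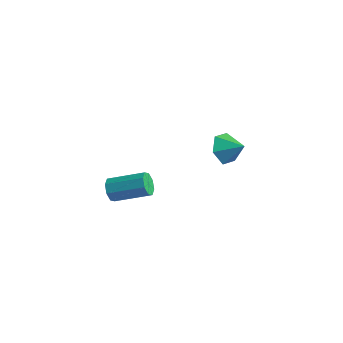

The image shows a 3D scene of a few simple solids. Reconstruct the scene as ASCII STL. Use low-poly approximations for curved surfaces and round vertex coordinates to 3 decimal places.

solid 
facet normal -0.752 -0.558 -0.352
outer loop
vertex -3.812 -3.101 0.966
vertex -4.155 -3.021 1.571
vertex -4.131 -2.671 0.966
endloop
endfacet
facet normal 0.283 0.210 -0.936
outer loop
vertex -3.812 -3.101 0.966
vertex -4.131 -2.671 0.966
vertex -2.323 -1.998 1.664
endloop
endfacet
facet normal 0.283 0.210 -0.936
outer loop
vertex -2.323 -1.998 1.664
vertex -4.131 -2.671 0.966
vertex -2.642 -1.568 1.664
endloop
endfacet
facet normal 0.752 0.558 0.352
outer loop
vertex -2.323 -1.998 1.664
vertex -2.642 -1.568 1.664
vertex -2.665 -1.919 2.269
endloop
endfacet
facet normal -0.753 -0.557 -0.352
outer loop
vertex -4.131 -2.671 0.966
vertex -4.155 -3.021 1.571
vertex -4.463 -2.446 1.32
endloop
endfacet
facet normal -0.220 0.716 -0.662
outer loop
vertex -4.131 -2.671 0.966
vertex -4.463 -2.446 1.32
vertex -2.642 -1.568 1.664
endloop
endfacet
facet normal -0.220 0.716 -0.662
outer loop
vertex -2.642 -1.568 1.664
vertex -4.463 -2.446 1.32
vertex -2.974 -1.343 2.018
endloop
endfacet
facet normal 0.752 0.557 0.352
outer loop
vertex -2.642 -1.568 1.664
vertex -2.974 -1.343 2.018
vertex -2.665 -1.919 2.269
endloop
endfacet
facet normal -0.752 -0.557 -0.353
outer loop
vertex -4.463 -2.446 1.32
vertex -4.155 -3.021 1.571
vertex -4.615 -2.558 1.821
endloop
endfacet
facet normal -0.595 0.804 -0.001
outer loop
vertex -4.463 -2.446 1.32
vertex -4.615 -2.558 1.821
vertex -2.974 -1.343 2.018
endloop
endfacet
facet normal -0.595 0.804 -0.001
outer loop
vertex -2.974 -1.343 2.018
vertex -4.615 -2.558 1.821
vertex -3.126 -1.455 2.519
endloop
endfacet
facet normal 0.752 0.557 0.353
outer loop
vertex -2.974 -1.343 2.018
vertex -3.126 -1.455 2.519
vertex -2.665 -1.919 2.269
endloop
endfacet
facet normal -0.752 -0.557 -0.352
outer loop
vertex -4.615 -2.558 1.821
vertex -4.155 -3.021 1.571
vertex -4.497 -2.942 2.176
endloop
endfacet
facet normal -0.621 0.420 0.661
outer loop
vertex -4.615 -2.558 1.821
vertex -4.497 -2.942 2.176
vertex -3.126 -1.455 2.519
endloop
endfacet
facet normal -0.621 0.420 0.661
outer loop
vertex -3.126 -1.455 2.519
vertex -4.497 -2.942 2.176
vertex -3.008 -1.839 2.874
endloop
endfacet
facet normal 0.752 0.557 0.353
outer loop
vertex -3.126 -1.455 2.519
vertex -3.008 -1.839 2.874
vertex -2.665 -1.919 2.269
endloop
endfacet
facet normal -0.752 -0.558 -0.352
outer loop
vertex -4.497 -2.942 2.176
vertex -4.155 -3.021 1.571
vertex -4.178 -3.372 2.176
endloop
endfacet
facet normal -0.283 -0.210 0.936
outer loop
vertex -4.497 -2.942 2.176
vertex -4.178 -3.372 2.176
vertex -3.008 -1.839 2.874
endloop
endfacet
facet normal -0.283 -0.210 0.936
outer loop
vertex -3.008 -1.839 2.874
vertex -4.178 -3.372 2.176
vertex -2.689 -2.269 2.874
endloop
endfacet
facet normal 0.752 0.558 0.352
outer loop
vertex -3.008 -1.839 2.874
vertex -2.689 -2.269 2.874
vertex -2.665 -1.919 2.269
endloop
endfacet
facet normal -0.752 -0.557 -0.352
outer loop
vertex -4.178 -3.372 2.176
vertex -4.155 -3.021 1.571
vertex -3.846 -3.597 1.822
endloop
endfacet
facet normal 0.220 -0.716 0.662
outer loop
vertex -4.178 -3.372 2.176
vertex -3.846 -3.597 1.822
vertex -2.689 -2.269 2.874
endloop
endfacet
facet normal 0.220 -0.716 0.662
outer loop
vertex -2.689 -2.269 2.874
vertex -3.846 -3.597 1.822
vertex -2.357 -2.494 2.52
endloop
endfacet
facet normal 0.753 0.557 0.352
outer loop
vertex -2.689 -2.269 2.874
vertex -2.357 -2.494 2.52
vertex -2.665 -1.919 2.269
endloop
endfacet
facet normal -0.752 -0.557 -0.353
outer loop
vertex -3.846 -3.597 1.822
vertex -4.155 -3.021 1.571
vertex -3.694 -3.485 1.321
endloop
endfacet
facet normal 0.595 -0.804 0.001
outer loop
vertex -3.846 -3.597 1.822
vertex -3.694 -3.485 1.321
vertex -2.357 -2.494 2.52
endloop
endfacet
facet normal 0.595 -0.804 0.001
outer loop
vertex -2.357 -2.494 2.52
vertex -3.694 -3.485 1.321
vertex -2.205 -2.382 2.019
endloop
endfacet
facet normal 0.752 0.557 0.353
outer loop
vertex -2.357 -2.494 2.52
vertex -2.205 -2.382 2.019
vertex -2.665 -1.919 2.269
endloop
endfacet
facet normal -0.752 -0.557 -0.353
outer loop
vertex -3.694 -3.485 1.321
vertex -4.155 -3.021 1.571
vertex -3.812 -3.101 0.966
endloop
endfacet
facet normal 0.621 -0.420 -0.661
outer loop
vertex -3.694 -3.485 1.321
vertex -3.812 -3.101 0.966
vertex -2.205 -2.382 2.019
endloop
endfacet
facet normal 0.621 -0.420 -0.661
outer loop
vertex -2.205 -2.382 2.019
vertex -3.812 -3.101 0.966
vertex -2.323 -1.998 1.664
endloop
endfacet
facet normal 0.752 0.557 0.352
outer loop
vertex -2.205 -2.382 2.019
vertex -2.323 -1.998 1.664
vertex -2.665 -1.919 2.269
endloop
endfacet
facet normal -0.843 -0.228 -0.487
outer loop
vertex -2.534 4.013 0.732
vertex -2.955 3.715 1.601
vertex -3.042 4.676 1.301
endloop
endfacet
facet normal 0.636 0.722 -0.274
outer loop
vertex -2.534 4.013 0.732
vertex -3.042 4.676 1.301
vertex -1.885 4.005 2.219
endloop
endfacet
facet normal -0.843 -0.228 -0.487
outer loop
vertex -3.042 4.676 1.301
vertex -2.955 3.715 1.601
vertex -3.463 4.378 2.169
endloop
endfacet
facet normal 0.198 0.893 0.403
outer loop
vertex -3.042 4.676 1.301
vertex -3.463 4.378 2.169
vertex -1.885 4.005 2.219
endloop
endfacet
facet normal -0.843 -0.228 -0.488
outer loop
vertex -3.463 4.378 2.169
vertex -2.955 3.715 1.601
vertex -3.377 3.418 2.469
endloop
endfacet
facet normal 0.041 0.301 0.953
outer loop
vertex -3.463 4.378 2.169
vertex -3.377 3.418 2.469
vertex -1.885 4.005 2.219
endloop
endfacet
facet normal -0.843 -0.228 -0.488
outer loop
vertex -3.377 3.418 2.469
vertex -2.955 3.715 1.601
vertex -2.869 2.755 1.901
endloop
endfacet
facet normal 0.321 -0.463 0.827
outer loop
vertex -3.377 3.418 2.469
vertex -2.869 2.755 1.901
vertex -1.885 4.005 2.219
endloop
endfacet
facet normal -0.844 -0.228 -0.486
outer loop
vertex -2.869 2.755 1.901
vertex -2.955 3.715 1.601
vertex -2.448 3.052 1.032
endloop
endfacet
facet normal 0.758 -0.635 0.150
outer loop
vertex -2.869 2.755 1.901
vertex -2.448 3.052 1.032
vertex -1.885 4.005 2.219
endloop
endfacet
facet normal -0.843 -0.227 -0.487
outer loop
vertex -2.448 3.052 1.032
vertex -2.955 3.715 1.601
vertex -2.534 4.013 0.732
endloop
endfacet
facet normal 0.916 -0.043 -0.400
outer loop
vertex -2.448 3.052 1.032
vertex -2.534 4.013 0.732
vertex -1.885 4.005 2.219
endloop
endfacet

endsolid


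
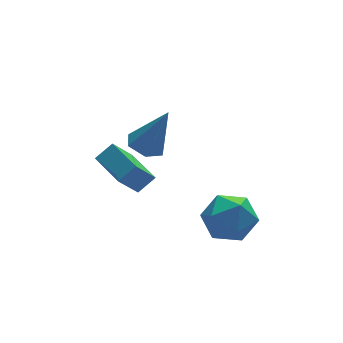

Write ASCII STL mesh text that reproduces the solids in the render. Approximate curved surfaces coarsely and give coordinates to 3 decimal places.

solid 
facet normal -0.361 0.195 -0.912
outer loop
vertex 1.319 0.262 -1.349
vertex 0.897 0.861 -1.054
vertex 1.631 0.987 -1.318
endloop
endfacet
facet normal 0.915 -0.390 -0.101
outer loop
vertex 1.319 0.262 -1.349
vertex 1.631 0.987 -1.318
vertex 1.643 0.459 0.834
endloop
endfacet
facet normal -0.361 0.195 -0.912
outer loop
vertex 1.631 0.987 -1.318
vertex 0.897 0.861 -1.054
vertex 1.209 1.586 -1.023
endloop
endfacet
facet normal 0.839 0.529 0.125
outer loop
vertex 1.631 0.987 -1.318
vertex 1.209 1.586 -1.023
vertex 1.643 0.459 0.834
endloop
endfacet
facet normal -0.360 0.194 -0.912
outer loop
vertex 1.209 1.586 -1.023
vertex 0.897 0.861 -1.054
vertex 0.475 1.46 -0.76
endloop
endfacet
facet normal 0.036 0.858 0.512
outer loop
vertex 1.209 1.586 -1.023
vertex 0.475 1.46 -0.76
vertex 1.643 0.459 0.834
endloop
endfacet
facet normal -0.360 0.194 -0.912
outer loop
vertex 0.475 1.46 -0.76
vertex 0.897 0.861 -1.054
vertex 0.163 0.735 -0.791
endloop
endfacet
facet normal -0.689 0.268 0.673
outer loop
vertex 0.475 1.46 -0.76
vertex 0.163 0.735 -0.791
vertex 1.643 0.459 0.834
endloop
endfacet
facet normal -0.360 0.194 -0.912
outer loop
vertex 0.163 0.735 -0.791
vertex 0.897 0.861 -1.054
vertex 0.585 0.136 -1.085
endloop
endfacet
facet normal -0.613 -0.651 0.447
outer loop
vertex 0.163 0.735 -0.791
vertex 0.585 0.136 -1.085
vertex 1.643 0.459 0.834
endloop
endfacet
facet normal -0.361 0.195 -0.912
outer loop
vertex 0.585 0.136 -1.085
vertex 0.897 0.861 -1.054
vertex 1.319 0.262 -1.349
endloop
endfacet
facet normal 0.190 -0.980 0.060
outer loop
vertex 0.585 0.136 -1.085
vertex 1.319 0.262 -1.349
vertex 1.643 0.459 0.834
endloop
endfacet
facet normal -0.327 -0.672 0.664
outer loop
vertex 2.122 -2.264 -3.149
vertex 2.786 -3.073 -3.64
vertex 3.206 -2.426 -2.779
endloop
endfacet
facet normal -0.325 -0.017 0.946
outer loop
vertex 2.122 -2.264 -3.149
vertex 3.206 -2.426 -2.779
vertex 2.791 -1.353 -2.903
endloop
endfacet
facet normal -0.741 0.398 0.540
outer loop
vertex 2.122 -2.264 -3.149
vertex 2.791 -1.353 -2.903
vertex 2.115 -1.338 -3.841
endloop
endfacet
facet normal -1.000 -0.000 0.010
outer loop
vertex 2.122 -2.264 -3.149
vertex 2.115 -1.338 -3.841
vertex 2.111 -2.401 -4.297
endloop
endfacet
facet normal -0.744 -0.663 0.086
outer loop
vertex 2.122 -2.264 -3.149
vertex 2.111 -2.401 -4.297
vertex 2.786 -3.073 -3.64
endloop
endfacet
facet normal 0.341 0.237 0.910
outer loop
vertex 2.791 -1.353 -2.903
vertex 3.206 -2.426 -2.779
vertex 3.869 -1.599 -3.243
endloop
endfacet
facet normal 0.339 -0.824 0.454
outer loop
vertex 3.206 -2.426 -2.779
vertex 2.786 -3.073 -3.64
vertex 3.865 -2.662 -3.699
endloop
endfacet
facet normal -0.337 -0.809 -0.482
outer loop
vertex 2.786 -3.073 -3.64
vertex 2.111 -2.401 -4.297
vertex 3.189 -2.647 -4.637
endloop
endfacet
facet normal -0.751 0.263 -0.606
outer loop
vertex 2.111 -2.401 -4.297
vertex 2.115 -1.338 -3.841
vertex 2.774 -1.574 -4.761
endloop
endfacet
facet normal -0.332 0.908 0.254
outer loop
vertex 2.115 -1.338 -3.841
vertex 2.791 -1.353 -2.903
vertex 3.194 -0.927 -3.9
endloop
endfacet
facet normal 1.000 0.000 -0.010
outer loop
vertex 3.858 -1.736 -4.391
vertex 3.869 -1.599 -3.243
vertex 3.865 -2.662 -3.699
endloop
endfacet
facet normal 0.741 -0.398 -0.540
outer loop
vertex 3.858 -1.736 -4.391
vertex 3.865 -2.662 -3.699
vertex 3.189 -2.647 -4.637
endloop
endfacet
facet normal 0.325 0.017 -0.946
outer loop
vertex 3.858 -1.736 -4.391
vertex 3.189 -2.647 -4.637
vertex 2.774 -1.574 -4.761
endloop
endfacet
facet normal 0.327 0.672 -0.664
outer loop
vertex 3.858 -1.736 -4.391
vertex 2.774 -1.574 -4.761
vertex 3.194 -0.927 -3.9
endloop
endfacet
facet normal 0.744 0.663 -0.086
outer loop
vertex 3.858 -1.736 -4.391
vertex 3.194 -0.927 -3.9
vertex 3.869 -1.599 -3.243
endloop
endfacet
facet normal 0.751 -0.263 0.606
outer loop
vertex 3.865 -2.662 -3.699
vertex 3.869 -1.599 -3.243
vertex 3.206 -2.426 -2.779
endloop
endfacet
facet normal 0.332 -0.908 -0.254
outer loop
vertex 3.189 -2.647 -4.637
vertex 3.865 -2.662 -3.699
vertex 2.786 -3.073 -3.64
endloop
endfacet
facet normal -0.341 -0.237 -0.910
outer loop
vertex 2.774 -1.574 -4.761
vertex 3.189 -2.647 -4.637
vertex 2.111 -2.401 -4.297
endloop
endfacet
facet normal -0.339 0.824 -0.454
outer loop
vertex 3.194 -0.927 -3.9
vertex 2.774 -1.574 -4.761
vertex 2.115 -1.338 -3.841
endloop
endfacet
facet normal 0.337 0.809 0.482
outer loop
vertex 3.869 -1.599 -3.243
vertex 3.194 -0.927 -3.9
vertex 2.791 -1.353 -2.903
endloop
endfacet
facet normal -0.788 -0.056 -0.613
outer loop
vertex -0.111 1.099 -3.008
vertex -0.379 2.736 -2.813
vertex 0.799 1.392 -4.204
endloop
endfacet
facet normal 0.161 -0.980 -0.118
outer loop
vertex 1.539 1.444 -3.627
vertex -0.111 1.099 -3.008
vertex 0.799 1.392 -4.204
endloop
endfacet
facet normal -0.788 -0.056 -0.613
outer loop
vertex 0.799 1.392 -4.204
vertex -0.379 2.736 -2.813
vertex 0.53 3.028 -4.008
endloop
endfacet
facet normal 0.595 0.191 -0.781
outer loop
vertex 0.53 3.028 -4.008
vertex 1.539 1.444 -3.627
vertex 0.799 1.392 -4.204
endloop
endfacet
facet normal -0.595 -0.190 0.781
outer loop
vertex -0.111 1.099 -3.008
vertex 0.361 2.788 -2.236
vertex -0.379 2.736 -2.813
endloop
endfacet
facet normal 0.161 -0.980 -0.117
outer loop
vertex 0.63 1.152 -2.432
vertex -0.111 1.099 -3.008
vertex 1.539 1.444 -3.627
endloop
endfacet
facet normal -0.594 -0.191 0.782
outer loop
vertex 0.63 1.152 -2.432
vertex 0.361 2.788 -2.236
vertex -0.111 1.099 -3.008
endloop
endfacet
facet normal -0.160 0.980 0.117
outer loop
vertex -0.379 2.736 -2.813
vertex 0.361 2.788 -2.236
vertex 0.53 3.028 -4.008
endloop
endfacet
facet normal 0.594 0.190 -0.782
outer loop
vertex 1.271 3.081 -3.432
vertex 1.539 1.444 -3.627
vertex 0.53 3.028 -4.008
endloop
endfacet
facet normal -0.161 0.980 0.117
outer loop
vertex 0.53 3.028 -4.008
vertex 0.361 2.788 -2.236
vertex 1.271 3.081 -3.432
endloop
endfacet
facet normal 0.788 0.056 0.613
outer loop
vertex 1.271 3.081 -3.432
vertex 0.63 1.152 -2.432
vertex 1.539 1.444 -3.627
endloop
endfacet
facet normal 0.788 0.056 0.613
outer loop
vertex 0.361 2.788 -2.236
vertex 0.63 1.152 -2.432
vertex 1.271 3.081 -3.432
endloop
endfacet

endsolid


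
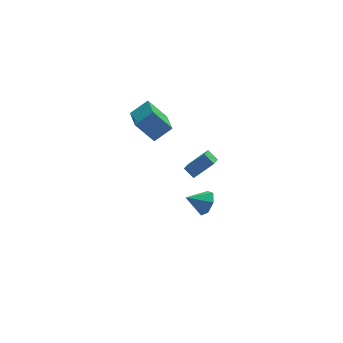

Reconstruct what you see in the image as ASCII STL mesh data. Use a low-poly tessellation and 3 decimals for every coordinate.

solid 
facet normal -0.778 -0.077 -0.624
outer loop
vertex -1.017 -3.721 1.114
vertex -0.551 -2.625 0.398
vertex -0.592 -4.209 0.644
endloop
endfacet
facet normal -0.335 -0.789 0.515
outer loop
vertex 0.551 -4.095 1.562
vertex -1.017 -3.721 1.114
vertex -0.592 -4.209 0.644
endloop
endfacet
facet normal -0.778 -0.077 -0.624
outer loop
vertex -0.592 -4.209 0.644
vertex -0.551 -2.625 0.398
vertex -0.126 -3.112 -0.072
endloop
endfacet
facet normal 0.532 -0.610 -0.587
outer loop
vertex -0.126 -3.112 -0.072
vertex 0.551 -4.095 1.562
vertex -0.592 -4.209 0.644
endloop
endfacet
facet normal -0.532 0.610 0.587
outer loop
vertex -1.017 -3.721 1.114
vertex 0.592 -2.511 1.316
vertex -0.551 -2.625 0.398
endloop
endfacet
facet normal -0.335 -0.789 0.515
outer loop
vertex 0.126 -3.608 2.032
vertex -1.017 -3.721 1.114
vertex 0.551 -4.095 1.562
endloop
endfacet
facet normal -0.532 0.610 0.588
outer loop
vertex 0.126 -3.608 2.032
vertex 0.592 -2.511 1.316
vertex -1.017 -3.721 1.114
endloop
endfacet
facet normal 0.335 0.789 -0.515
outer loop
vertex -0.551 -2.625 0.398
vertex 0.592 -2.511 1.316
vertex -0.126 -3.112 -0.072
endloop
endfacet
facet normal 0.532 -0.610 -0.587
outer loop
vertex 1.017 -2.999 0.846
vertex 0.551 -4.095 1.562
vertex -0.126 -3.112 -0.072
endloop
endfacet
facet normal 0.336 0.789 -0.515
outer loop
vertex -0.126 -3.112 -0.072
vertex 0.592 -2.511 1.316
vertex 1.017 -2.999 0.846
endloop
endfacet
facet normal 0.778 0.077 0.624
outer loop
vertex 1.017 -2.999 0.846
vertex 0.126 -3.608 2.032
vertex 0.551 -4.095 1.562
endloop
endfacet
facet normal 0.778 0.077 0.624
outer loop
vertex 0.592 -2.511 1.316
vertex 0.126 -3.608 2.032
vertex 1.017 -2.999 0.846
endloop
endfacet
facet normal 0.862 -0.048 -0.505
outer loop
vertex 1.113 -1.673 -3.427
vertex 0.677 -1.792 -4.159
vertex 0.929 -1.053 -3.8
endloop
endfacet
facet normal -0.047 0.505 0.862
outer loop
vertex 1.113 -1.673 -3.427
vertex 0.929 -1.053 -3.8
vertex -0.477 -1.728 -3.481
endloop
endfacet
facet normal 0.861 -0.048 -0.506
outer loop
vertex 0.929 -1.053 -3.8
vertex 0.677 -1.792 -4.159
vertex 0.555 -0.989 -4.442
endloop
endfacet
facet normal -0.358 0.885 0.297
outer loop
vertex 0.929 -1.053 -3.8
vertex 0.555 -0.989 -4.442
vertex -0.477 -1.728 -3.481
endloop
endfacet
facet normal 0.862 -0.047 -0.505
outer loop
vertex 0.555 -0.989 -4.442
vertex 0.677 -1.792 -4.159
vertex 0.273 -1.531 -4.872
endloop
endfacet
facet normal -0.725 0.618 -0.303
outer loop
vertex 0.555 -0.989 -4.442
vertex 0.273 -1.531 -4.872
vertex -0.477 -1.728 -3.481
endloop
endfacet
facet normal 0.861 -0.048 -0.506
outer loop
vertex 0.273 -1.531 -4.872
vertex 0.677 -1.792 -4.159
vertex 0.295 -2.269 -4.764
endloop
endfacet
facet normal -0.870 -0.097 -0.483
outer loop
vertex 0.273 -1.531 -4.872
vertex 0.295 -2.269 -4.764
vertex -0.477 -1.728 -3.481
endloop
endfacet
facet normal 0.861 -0.048 -0.506
outer loop
vertex 0.295 -2.269 -4.764
vertex 0.677 -1.792 -4.159
vertex 0.605 -2.648 -4.201
endloop
endfacet
facet normal -0.685 -0.721 -0.108
outer loop
vertex 0.295 -2.269 -4.764
vertex 0.605 -2.648 -4.201
vertex -0.477 -1.728 -3.481
endloop
endfacet
facet normal 0.861 -0.048 -0.506
outer loop
vertex 0.605 -2.648 -4.201
vertex 0.677 -1.792 -4.159
vertex 0.969 -2.383 -3.606
endloop
endfacet
facet normal -0.309 -0.784 0.538
outer loop
vertex 0.605 -2.648 -4.201
vertex 0.969 -2.383 -3.606
vertex -0.477 -1.728 -3.481
endloop
endfacet
facet normal 0.862 -0.047 -0.505
outer loop
vertex 0.969 -2.383 -3.606
vertex 0.677 -1.792 -4.159
vertex 1.113 -1.673 -3.427
endloop
endfacet
facet normal -0.025 -0.240 0.971
outer loop
vertex 0.969 -2.383 -3.606
vertex 1.113 -1.673 -3.427
vertex -0.477 -1.728 -3.481
endloop
endfacet
facet normal -0.799 -0.130 -0.587
outer loop
vertex -3.32 -1.78 3.615
vertex -3.27 -0.088 3.171
vertex -2.329 -2.142 2.346
endloop
endfacet
facet normal -0.028 -0.967 0.254
outer loop
vertex -1.29 -1.972 3.109
vertex -3.32 -1.78 3.615
vertex -2.329 -2.142 2.346
endloop
endfacet
facet normal -0.799 -0.130 -0.587
outer loop
vertex -2.329 -2.142 2.346
vertex -3.27 -0.088 3.171
vertex -2.279 -0.45 1.902
endloop
endfacet
facet normal 0.601 -0.220 -0.769
outer loop
vertex -2.279 -0.45 1.902
vertex -1.29 -1.972 3.109
vertex -2.329 -2.142 2.346
endloop
endfacet
facet normal -0.601 0.220 0.769
outer loop
vertex -3.32 -1.78 3.615
vertex -2.231 0.082 3.934
vertex -3.27 -0.088 3.171
endloop
endfacet
facet normal -0.028 -0.967 0.254
outer loop
vertex -2.281 -1.61 4.378
vertex -3.32 -1.78 3.615
vertex -1.29 -1.972 3.109
endloop
endfacet
facet normal -0.601 0.220 0.769
outer loop
vertex -2.281 -1.61 4.378
vertex -2.231 0.082 3.934
vertex -3.32 -1.78 3.615
endloop
endfacet
facet normal 0.028 0.967 -0.254
outer loop
vertex -3.27 -0.088 3.171
vertex -2.231 0.082 3.934
vertex -2.279 -0.45 1.902
endloop
endfacet
facet normal 0.601 -0.220 -0.769
outer loop
vertex -1.24 -0.28 2.665
vertex -1.29 -1.972 3.109
vertex -2.279 -0.45 1.902
endloop
endfacet
facet normal 0.028 0.967 -0.254
outer loop
vertex -2.279 -0.45 1.902
vertex -2.231 0.082 3.934
vertex -1.24 -0.28 2.665
endloop
endfacet
facet normal 0.799 0.130 0.587
outer loop
vertex -1.24 -0.28 2.665
vertex -2.281 -1.61 4.378
vertex -1.29 -1.972 3.109
endloop
endfacet
facet normal 0.799 0.130 0.587
outer loop
vertex -2.231 0.082 3.934
vertex -2.281 -1.61 4.378
vertex -1.24 -0.28 2.665
endloop
endfacet

endsolid


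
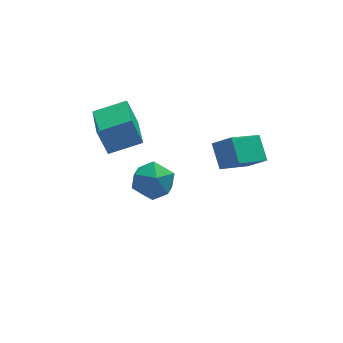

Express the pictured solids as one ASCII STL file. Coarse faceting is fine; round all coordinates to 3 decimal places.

solid 
facet normal -0.606 0.467 -0.644
outer loop
vertex 2.739 -0.059 1.601
vertex 4.298 0.687 0.675
vertex 2.773 -1.161 0.771
endloop
endfacet
facet normal -0.795 -0.380 0.472
outer loop
vertex 3.482 -1.707 1.525
vertex 2.739 -0.059 1.601
vertex 2.773 -1.161 0.771
endloop
endfacet
facet normal -0.606 0.467 -0.644
outer loop
vertex 2.773 -1.161 0.771
vertex 4.298 0.687 0.675
vertex 4.331 -0.415 -0.155
endloop
endfacet
facet normal 0.025 -0.798 -0.602
outer loop
vertex 4.331 -0.415 -0.155
vertex 3.482 -1.707 1.525
vertex 2.773 -1.161 0.771
endloop
endfacet
facet normal -0.025 0.798 0.602
outer loop
vertex 2.739 -0.059 1.601
vertex 5.007 0.141 1.429
vertex 4.298 0.687 0.675
endloop
endfacet
facet normal -0.795 -0.380 0.473
outer loop
vertex 3.449 -0.605 2.355
vertex 2.739 -0.059 1.601
vertex 3.482 -1.707 1.525
endloop
endfacet
facet normal -0.025 0.798 0.602
outer loop
vertex 3.449 -0.605 2.355
vertex 5.007 0.141 1.429
vertex 2.739 -0.059 1.601
endloop
endfacet
facet normal 0.795 0.380 -0.473
outer loop
vertex 4.298 0.687 0.675
vertex 5.007 0.141 1.429
vertex 4.331 -0.415 -0.155
endloop
endfacet
facet normal 0.025 -0.798 -0.602
outer loop
vertex 5.041 -0.961 0.599
vertex 3.482 -1.707 1.525
vertex 4.331 -0.415 -0.155
endloop
endfacet
facet normal 0.795 0.381 -0.473
outer loop
vertex 4.331 -0.415 -0.155
vertex 5.007 0.141 1.429
vertex 5.041 -0.961 0.599
endloop
endfacet
facet normal 0.606 -0.467 0.644
outer loop
vertex 5.041 -0.961 0.599
vertex 3.449 -0.605 2.355
vertex 3.482 -1.707 1.525
endloop
endfacet
facet normal 0.606 -0.466 0.644
outer loop
vertex 5.007 0.141 1.429
vertex 3.449 -0.605 2.355
vertex 5.041 -0.961 0.599
endloop
endfacet
facet normal -0.949 0.075 -0.305
outer loop
vertex -2.097 1.539 2.248
vertex -1.788 3.575 1.788
vertex -1.688 1.169 0.885
endloop
endfacet
facet normal -0.146 -0.965 0.218
outer loop
vertex -0.112 1.045 1.392
vertex -2.097 1.539 2.248
vertex -1.688 1.169 0.885
endloop
endfacet
facet normal -0.949 0.075 -0.305
outer loop
vertex -1.688 1.169 0.885
vertex -1.788 3.575 1.788
vertex -1.379 3.205 0.425
endloop
endfacet
facet normal 0.278 -0.252 -0.927
outer loop
vertex -1.379 3.205 0.425
vertex -0.112 1.045 1.392
vertex -1.688 1.169 0.885
endloop
endfacet
facet normal -0.278 0.252 0.927
outer loop
vertex -2.097 1.539 2.248
vertex -0.212 3.451 2.295
vertex -1.788 3.575 1.788
endloop
endfacet
facet normal -0.146 -0.965 0.218
outer loop
vertex -0.521 1.415 2.755
vertex -2.097 1.539 2.248
vertex -0.112 1.045 1.392
endloop
endfacet
facet normal -0.278 0.252 0.927
outer loop
vertex -0.521 1.415 2.755
vertex -0.212 3.451 2.295
vertex -2.097 1.539 2.248
endloop
endfacet
facet normal 0.146 0.965 -0.218
outer loop
vertex -1.788 3.575 1.788
vertex -0.212 3.451 2.295
vertex -1.379 3.205 0.425
endloop
endfacet
facet normal 0.278 -0.252 -0.927
outer loop
vertex 0.197 3.081 0.932
vertex -0.112 1.045 1.392
vertex -1.379 3.205 0.425
endloop
endfacet
facet normal 0.146 0.965 -0.218
outer loop
vertex -1.379 3.205 0.425
vertex -0.212 3.451 2.295
vertex 0.197 3.081 0.932
endloop
endfacet
facet normal 0.949 -0.075 0.305
outer loop
vertex 0.197 3.081 0.932
vertex -0.521 1.415 2.755
vertex -0.112 1.045 1.392
endloop
endfacet
facet normal 0.949 -0.075 0.305
outer loop
vertex -0.212 3.451 2.295
vertex -0.521 1.415 2.755
vertex 0.197 3.081 0.932
endloop
endfacet
facet normal -0.519 0.719 -0.462
outer loop
vertex 0.934 3.888 -4.723
vertex -0.07 3.409 -4.34
vertex 0.479 4.223 -3.69
endloop
endfacet
facet normal 0.121 0.959 -0.258
outer loop
vertex 0.934 3.888 -4.723
vertex 0.479 4.223 -3.69
vertex 1.639 4.049 -3.793
endloop
endfacet
facet normal 0.618 0.549 -0.563
outer loop
vertex 0.934 3.888 -4.723
vertex 1.639 4.049 -3.793
vertex 1.807 3.127 -4.507
endloop
endfacet
facet normal 0.285 0.056 -0.957
outer loop
vertex 0.934 3.888 -4.723
vertex 1.807 3.127 -4.507
vertex 0.75 2.732 -4.845
endloop
endfacet
facet normal -0.418 0.161 -0.894
outer loop
vertex 0.934 3.888 -4.723
vertex 0.75 2.732 -4.845
vertex -0.07 3.409 -4.34
endloop
endfacet
facet normal 0.171 0.876 0.450
outer loop
vertex 1.639 4.049 -3.793
vertex 0.479 4.223 -3.69
vertex 1.07 3.668 -2.835
endloop
endfacet
facet normal -0.864 0.488 0.118
outer loop
vertex 0.479 4.223 -3.69
vertex -0.07 3.409 -4.34
vertex 0.013 3.273 -3.173
endloop
endfacet
facet normal -0.700 -0.415 -0.581
outer loop
vertex -0.07 3.409 -4.34
vertex 0.75 2.732 -4.845
vertex 0.181 2.351 -3.887
endloop
endfacet
facet normal 0.437 -0.586 -0.682
outer loop
vertex 0.75 2.732 -4.845
vertex 1.807 3.127 -4.507
vertex 1.341 2.177 -3.99
endloop
endfacet
facet normal 0.976 0.212 -0.045
outer loop
vertex 1.807 3.127 -4.507
vertex 1.639 4.049 -3.793
vertex 1.89 2.991 -3.34
endloop
endfacet
facet normal -0.285 -0.056 0.957
outer loop
vertex 0.886 2.512 -2.957
vertex 1.07 3.668 -2.835
vertex 0.013 3.273 -3.173
endloop
endfacet
facet normal -0.618 -0.549 0.563
outer loop
vertex 0.886 2.512 -2.957
vertex 0.013 3.273 -3.173
vertex 0.181 2.351 -3.887
endloop
endfacet
facet normal -0.121 -0.959 0.258
outer loop
vertex 0.886 2.512 -2.957
vertex 0.181 2.351 -3.887
vertex 1.341 2.177 -3.99
endloop
endfacet
facet normal 0.519 -0.719 0.462
outer loop
vertex 0.886 2.512 -2.957
vertex 1.341 2.177 -3.99
vertex 1.89 2.991 -3.34
endloop
endfacet
facet normal 0.418 -0.161 0.894
outer loop
vertex 0.886 2.512 -2.957
vertex 1.89 2.991 -3.34
vertex 1.07 3.668 -2.835
endloop
endfacet
facet normal -0.437 0.586 0.682
outer loop
vertex 0.013 3.273 -3.173
vertex 1.07 3.668 -2.835
vertex 0.479 4.223 -3.69
endloop
endfacet
facet normal -0.976 -0.212 0.045
outer loop
vertex 0.181 2.351 -3.887
vertex 0.013 3.273 -3.173
vertex -0.07 3.409 -4.34
endloop
endfacet
facet normal -0.171 -0.876 -0.450
outer loop
vertex 1.341 2.177 -3.99
vertex 0.181 2.351 -3.887
vertex 0.75 2.732 -4.845
endloop
endfacet
facet normal 0.864 -0.488 -0.118
outer loop
vertex 1.89 2.991 -3.34
vertex 1.341 2.177 -3.99
vertex 1.807 3.127 -4.507
endloop
endfacet
facet normal 0.700 0.415 0.581
outer loop
vertex 1.07 3.668 -2.835
vertex 1.89 2.991 -3.34
vertex 1.639 4.049 -3.793
endloop
endfacet

endsolid


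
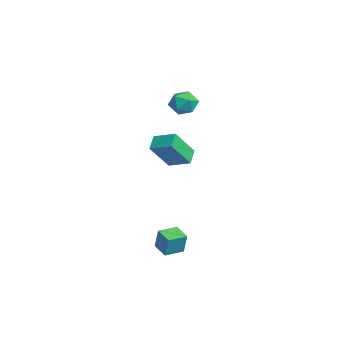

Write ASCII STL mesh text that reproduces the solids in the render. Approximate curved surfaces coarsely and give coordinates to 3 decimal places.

solid 
facet normal -0.939 -0.262 0.223
outer loop
vertex 3.347 -0.155 -3.329
vertex 3.075 0.797 -3.358
vertex 3.12 -0.252 -4.401
endloop
endfacet
facet normal 0.274 -0.961 0.029
outer loop
vertex 3.965 -0.017 -4.602
vertex 3.347 -0.155 -3.329
vertex 3.12 -0.252 -4.401
endloop
endfacet
facet normal -0.939 -0.262 0.223
outer loop
vertex 3.12 -0.252 -4.401
vertex 3.075 0.797 -3.358
vertex 2.848 0.699 -4.43
endloop
endfacet
facet normal -0.207 -0.089 -0.974
outer loop
vertex 2.848 0.699 -4.43
vertex 3.965 -0.017 -4.602
vertex 3.12 -0.252 -4.401
endloop
endfacet
facet normal 0.207 0.089 0.974
outer loop
vertex 3.347 -0.155 -3.329
vertex 3.92 1.032 -3.559
vertex 3.075 0.797 -3.358
endloop
endfacet
facet normal 0.275 -0.961 0.030
outer loop
vertex 4.192 0.081 -3.53
vertex 3.347 -0.155 -3.329
vertex 3.965 -0.017 -4.602
endloop
endfacet
facet normal 0.207 0.089 0.974
outer loop
vertex 4.192 0.081 -3.53
vertex 3.92 1.032 -3.559
vertex 3.347 -0.155 -3.329
endloop
endfacet
facet normal -0.274 0.961 -0.030
outer loop
vertex 3.075 0.797 -3.358
vertex 3.92 1.032 -3.559
vertex 2.848 0.699 -4.43
endloop
endfacet
facet normal -0.207 -0.089 -0.974
outer loop
vertex 3.693 0.935 -4.631
vertex 3.965 -0.017 -4.602
vertex 2.848 0.699 -4.43
endloop
endfacet
facet normal -0.275 0.961 -0.029
outer loop
vertex 2.848 0.699 -4.43
vertex 3.92 1.032 -3.559
vertex 3.693 0.935 -4.631
endloop
endfacet
facet normal 0.939 0.262 -0.223
outer loop
vertex 3.693 0.935 -4.631
vertex 4.192 0.081 -3.53
vertex 3.965 -0.017 -4.602
endloop
endfacet
facet normal 0.939 0.262 -0.223
outer loop
vertex 3.92 1.032 -3.559
vertex 4.192 0.081 -3.53
vertex 3.693 0.935 -4.631
endloop
endfacet
facet normal -0.638 -0.693 -0.336
outer loop
vertex -1.951 0.891 -0.638
vertex -2.626 1.287 -0.174
vertex -2.332 1.947 -2.095
endloop
endfacet
facet normal 0.742 -0.436 -0.510
outer loop
vertex -1.554 2.793 -1.686
vertex -1.951 0.891 -0.638
vertex -2.332 1.947 -2.095
endloop
endfacet
facet normal -0.638 -0.693 -0.336
outer loop
vertex -2.332 1.947 -2.095
vertex -2.626 1.287 -0.174
vertex -3.007 2.343 -1.631
endloop
endfacet
facet normal -0.208 0.574 -0.792
outer loop
vertex -3.007 2.343 -1.631
vertex -1.554 2.793 -1.686
vertex -2.332 1.947 -2.095
endloop
endfacet
facet normal 0.208 -0.574 0.792
outer loop
vertex -1.951 0.891 -0.638
vertex -1.848 2.133 0.235
vertex -2.626 1.287 -0.174
endloop
endfacet
facet normal 0.742 -0.436 -0.510
outer loop
vertex -1.173 1.737 -0.229
vertex -1.951 0.891 -0.638
vertex -1.554 2.793 -1.686
endloop
endfacet
facet normal 0.208 -0.574 0.792
outer loop
vertex -1.173 1.737 -0.229
vertex -1.848 2.133 0.235
vertex -1.951 0.891 -0.638
endloop
endfacet
facet normal -0.742 0.436 0.510
outer loop
vertex -2.626 1.287 -0.174
vertex -1.848 2.133 0.235
vertex -3.007 2.343 -1.631
endloop
endfacet
facet normal -0.208 0.574 -0.792
outer loop
vertex -2.229 3.189 -1.222
vertex -1.554 2.793 -1.686
vertex -3.007 2.343 -1.631
endloop
endfacet
facet normal -0.742 0.436 0.510
outer loop
vertex -3.007 2.343 -1.631
vertex -1.848 2.133 0.235
vertex -2.229 3.189 -1.222
endloop
endfacet
facet normal 0.638 0.693 0.336
outer loop
vertex -2.229 3.189 -1.222
vertex -1.173 1.737 -0.229
vertex -1.554 2.793 -1.686
endloop
endfacet
facet normal 0.638 0.693 0.336
outer loop
vertex -1.848 2.133 0.235
vertex -1.173 1.737 -0.229
vertex -2.229 3.189 -1.222
endloop
endfacet
facet normal -0.998 0.035 0.056
outer loop
vertex -2.046 2.271 2.035
vertex -2.007 2.146 2.802
vertex -1.997 2.873 2.525
endloop
endfacet
facet normal -0.759 0.447 -0.473
outer loop
vertex -2.046 2.271 2.035
vertex -1.997 2.873 2.525
vertex -1.585 2.874 1.865
endloop
endfacet
facet normal -0.386 0.035 -0.922
outer loop
vertex -2.046 2.271 2.035
vertex -1.585 2.874 1.865
vertex -1.339 2.147 1.734
endloop
endfacet
facet normal -0.395 -0.631 -0.668
outer loop
vertex -2.046 2.271 2.035
vertex -1.339 2.147 1.734
vertex -1.6 1.698 2.313
endloop
endfacet
facet normal -0.772 -0.632 -0.064
outer loop
vertex -2.046 2.271 2.035
vertex -1.6 1.698 2.313
vertex -2.007 2.146 2.802
endloop
endfacet
facet normal -0.314 0.929 -0.194
outer loop
vertex -1.585 2.874 1.865
vertex -1.997 2.873 2.525
vertex -1.26 3.122 2.527
endloop
endfacet
facet normal -0.700 0.263 0.664
outer loop
vertex -1.997 2.873 2.525
vertex -2.007 2.146 2.802
vertex -1.521 2.673 3.106
endloop
endfacet
facet normal -0.334 -0.817 0.470
outer loop
vertex -2.007 2.146 2.802
vertex -1.6 1.698 2.313
vertex -1.275 1.946 2.975
endloop
endfacet
facet normal 0.277 -0.816 -0.508
outer loop
vertex -1.6 1.698 2.313
vertex -1.339 2.147 1.734
vertex -0.863 1.947 2.315
endloop
endfacet
facet normal 0.290 0.264 -0.920
outer loop
vertex -1.339 2.147 1.734
vertex -1.585 2.874 1.865
vertex -0.853 2.674 2.038
endloop
endfacet
facet normal 0.395 0.631 0.668
outer loop
vertex -0.814 2.549 2.805
vertex -1.26 3.122 2.527
vertex -1.521 2.673 3.106
endloop
endfacet
facet normal 0.386 -0.035 0.922
outer loop
vertex -0.814 2.549 2.805
vertex -1.521 2.673 3.106
vertex -1.275 1.946 2.975
endloop
endfacet
facet normal 0.759 -0.447 0.473
outer loop
vertex -0.814 2.549 2.805
vertex -1.275 1.946 2.975
vertex -0.863 1.947 2.315
endloop
endfacet
facet normal 0.998 -0.035 -0.056
outer loop
vertex -0.814 2.549 2.805
vertex -0.863 1.947 2.315
vertex -0.853 2.674 2.038
endloop
endfacet
facet normal 0.772 0.632 0.064
outer loop
vertex -0.814 2.549 2.805
vertex -0.853 2.674 2.038
vertex -1.26 3.122 2.527
endloop
endfacet
facet normal -0.277 0.816 0.508
outer loop
vertex -1.521 2.673 3.106
vertex -1.26 3.122 2.527
vertex -1.997 2.873 2.525
endloop
endfacet
facet normal -0.290 -0.264 0.920
outer loop
vertex -1.275 1.946 2.975
vertex -1.521 2.673 3.106
vertex -2.007 2.146 2.802
endloop
endfacet
facet normal 0.314 -0.929 0.194
outer loop
vertex -0.863 1.947 2.315
vertex -1.275 1.946 2.975
vertex -1.6 1.698 2.313
endloop
endfacet
facet normal 0.700 -0.263 -0.664
outer loop
vertex -0.853 2.674 2.038
vertex -0.863 1.947 2.315
vertex -1.339 2.147 1.734
endloop
endfacet
facet normal 0.334 0.817 -0.470
outer loop
vertex -1.26 3.122 2.527
vertex -0.853 2.674 2.038
vertex -1.585 2.874 1.865
endloop
endfacet

endsolid
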